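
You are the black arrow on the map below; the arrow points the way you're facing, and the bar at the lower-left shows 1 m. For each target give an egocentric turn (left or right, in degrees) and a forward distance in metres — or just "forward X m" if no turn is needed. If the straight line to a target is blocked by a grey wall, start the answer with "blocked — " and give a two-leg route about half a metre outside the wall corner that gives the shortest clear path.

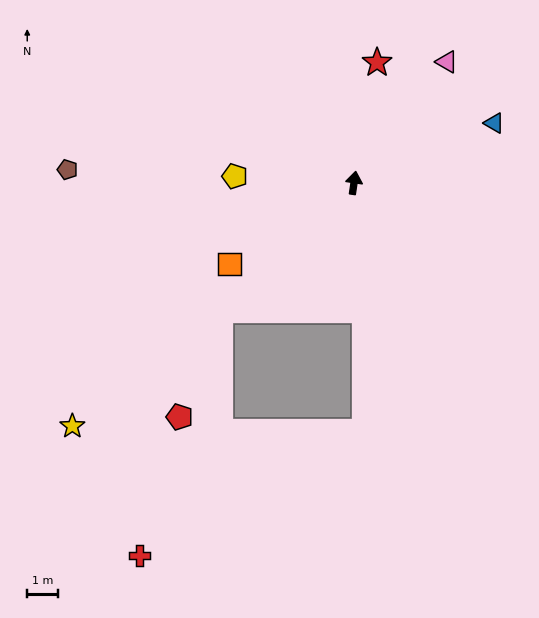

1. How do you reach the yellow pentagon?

turn left 95°, forward 3.9 m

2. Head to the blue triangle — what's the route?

turn right 59°, forward 5.0 m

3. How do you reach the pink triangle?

turn right 29°, forward 5.0 m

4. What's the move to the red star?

turn right 2°, forward 4.0 m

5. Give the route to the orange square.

turn left 132°, forward 4.9 m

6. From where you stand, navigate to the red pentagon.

blocked — turn left 142°, forward 6.0 m, then turn left 25°, forward 3.7 m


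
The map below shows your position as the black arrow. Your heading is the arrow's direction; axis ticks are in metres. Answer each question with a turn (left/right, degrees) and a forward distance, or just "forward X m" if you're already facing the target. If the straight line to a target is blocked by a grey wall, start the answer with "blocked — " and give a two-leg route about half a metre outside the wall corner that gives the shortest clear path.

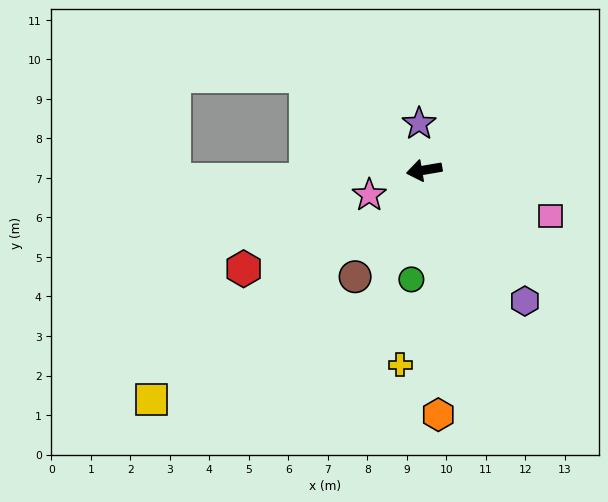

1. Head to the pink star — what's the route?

turn left 15°, forward 1.5 m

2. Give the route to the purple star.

turn right 93°, forward 1.2 m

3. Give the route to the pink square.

turn left 150°, forward 3.4 m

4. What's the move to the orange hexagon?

turn left 84°, forward 6.2 m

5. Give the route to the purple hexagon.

turn left 118°, forward 4.2 m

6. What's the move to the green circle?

turn left 74°, forward 2.8 m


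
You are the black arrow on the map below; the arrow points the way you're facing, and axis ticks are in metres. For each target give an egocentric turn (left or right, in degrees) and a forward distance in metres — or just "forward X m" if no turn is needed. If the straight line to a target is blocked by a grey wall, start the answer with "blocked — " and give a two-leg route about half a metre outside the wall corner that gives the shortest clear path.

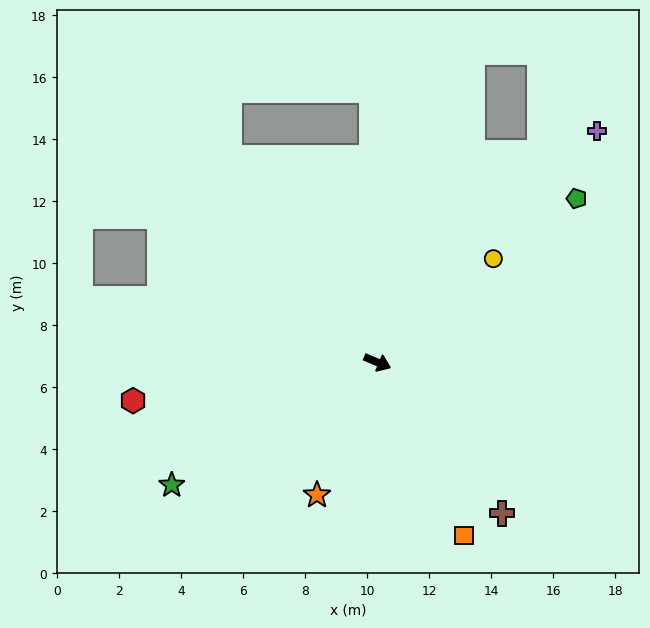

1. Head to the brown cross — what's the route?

turn right 28°, forward 6.3 m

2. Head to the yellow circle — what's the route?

turn left 65°, forward 5.0 m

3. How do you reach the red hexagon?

turn right 148°, forward 8.0 m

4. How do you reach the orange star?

turn right 92°, forward 4.7 m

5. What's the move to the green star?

turn right 126°, forward 7.7 m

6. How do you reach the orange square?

turn right 41°, forward 6.3 m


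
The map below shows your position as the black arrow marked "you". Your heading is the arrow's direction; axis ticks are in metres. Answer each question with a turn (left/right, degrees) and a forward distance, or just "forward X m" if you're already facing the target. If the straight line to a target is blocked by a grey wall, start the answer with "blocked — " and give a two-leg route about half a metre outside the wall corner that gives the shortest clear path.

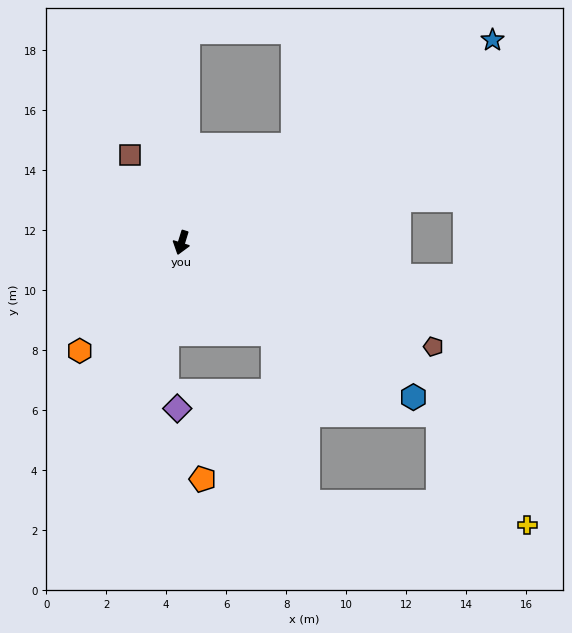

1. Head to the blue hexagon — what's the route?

turn left 74°, forward 9.3 m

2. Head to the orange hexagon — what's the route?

turn right 26°, forward 5.0 m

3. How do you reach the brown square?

turn right 132°, forward 3.4 m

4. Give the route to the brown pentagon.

turn left 85°, forward 9.1 m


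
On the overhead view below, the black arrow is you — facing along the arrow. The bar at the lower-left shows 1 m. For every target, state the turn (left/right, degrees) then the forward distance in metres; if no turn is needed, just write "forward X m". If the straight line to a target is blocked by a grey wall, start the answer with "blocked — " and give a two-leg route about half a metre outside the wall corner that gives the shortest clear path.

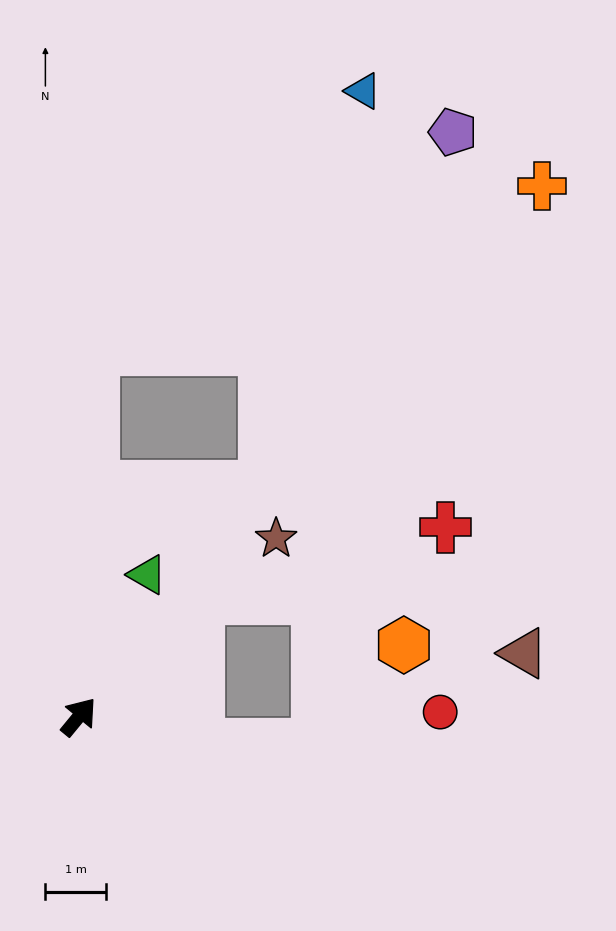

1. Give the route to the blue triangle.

blocked — forward 4.9 m, then turn left 25°, forward 6.7 m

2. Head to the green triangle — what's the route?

turn left 14°, forward 2.6 m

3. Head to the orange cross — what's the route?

forward 11.6 m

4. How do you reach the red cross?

blocked — turn right 6°, forward 2.8 m, then turn right 28°, forward 4.3 m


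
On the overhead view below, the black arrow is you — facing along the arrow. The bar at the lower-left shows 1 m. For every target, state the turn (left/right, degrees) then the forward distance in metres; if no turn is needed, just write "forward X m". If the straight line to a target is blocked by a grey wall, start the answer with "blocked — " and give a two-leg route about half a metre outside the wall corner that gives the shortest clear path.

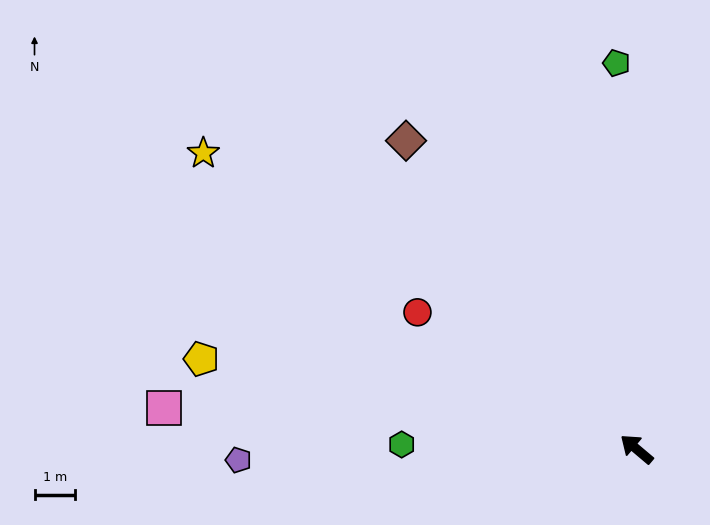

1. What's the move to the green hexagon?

turn left 39°, forward 5.8 m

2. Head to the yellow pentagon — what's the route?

turn left 28°, forward 10.9 m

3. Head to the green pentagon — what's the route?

turn right 47°, forward 9.5 m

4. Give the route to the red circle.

turn left 8°, forward 6.3 m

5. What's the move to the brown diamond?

turn right 13°, forward 9.4 m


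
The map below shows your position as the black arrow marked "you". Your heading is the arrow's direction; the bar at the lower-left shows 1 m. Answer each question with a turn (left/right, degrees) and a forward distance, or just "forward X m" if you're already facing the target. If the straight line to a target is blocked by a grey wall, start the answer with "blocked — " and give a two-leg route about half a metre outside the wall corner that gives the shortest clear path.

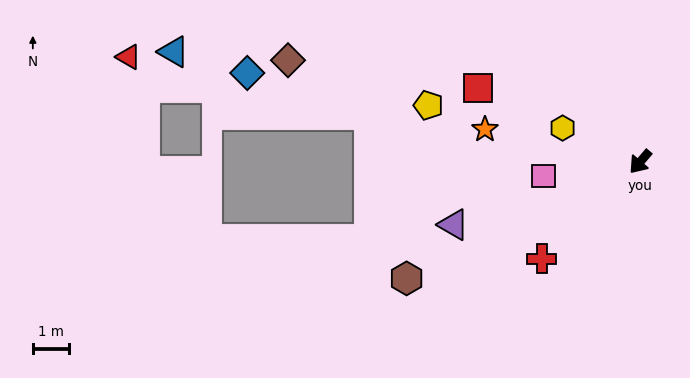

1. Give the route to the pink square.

turn right 41°, forward 2.7 m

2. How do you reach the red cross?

turn right 5°, forward 3.8 m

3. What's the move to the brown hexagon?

turn right 23°, forward 7.1 m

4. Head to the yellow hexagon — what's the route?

turn right 73°, forward 2.3 m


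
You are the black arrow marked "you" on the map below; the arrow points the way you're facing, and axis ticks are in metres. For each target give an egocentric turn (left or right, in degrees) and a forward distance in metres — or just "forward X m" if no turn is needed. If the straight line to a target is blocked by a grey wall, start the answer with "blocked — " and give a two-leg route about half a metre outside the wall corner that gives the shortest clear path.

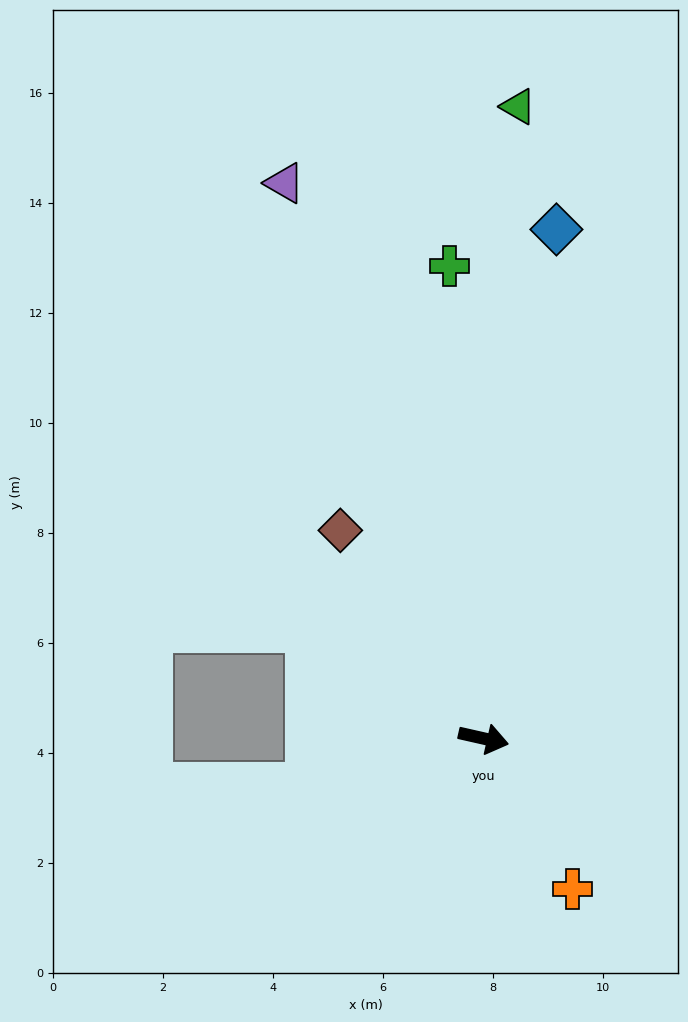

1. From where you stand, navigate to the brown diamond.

turn left 137°, forward 4.6 m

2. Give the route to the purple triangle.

turn left 122°, forward 10.7 m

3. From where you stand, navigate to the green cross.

turn left 107°, forward 8.6 m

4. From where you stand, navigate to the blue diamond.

turn left 95°, forward 9.3 m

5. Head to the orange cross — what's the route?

turn right 47°, forward 3.2 m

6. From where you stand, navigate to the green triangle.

turn left 100°, forward 11.5 m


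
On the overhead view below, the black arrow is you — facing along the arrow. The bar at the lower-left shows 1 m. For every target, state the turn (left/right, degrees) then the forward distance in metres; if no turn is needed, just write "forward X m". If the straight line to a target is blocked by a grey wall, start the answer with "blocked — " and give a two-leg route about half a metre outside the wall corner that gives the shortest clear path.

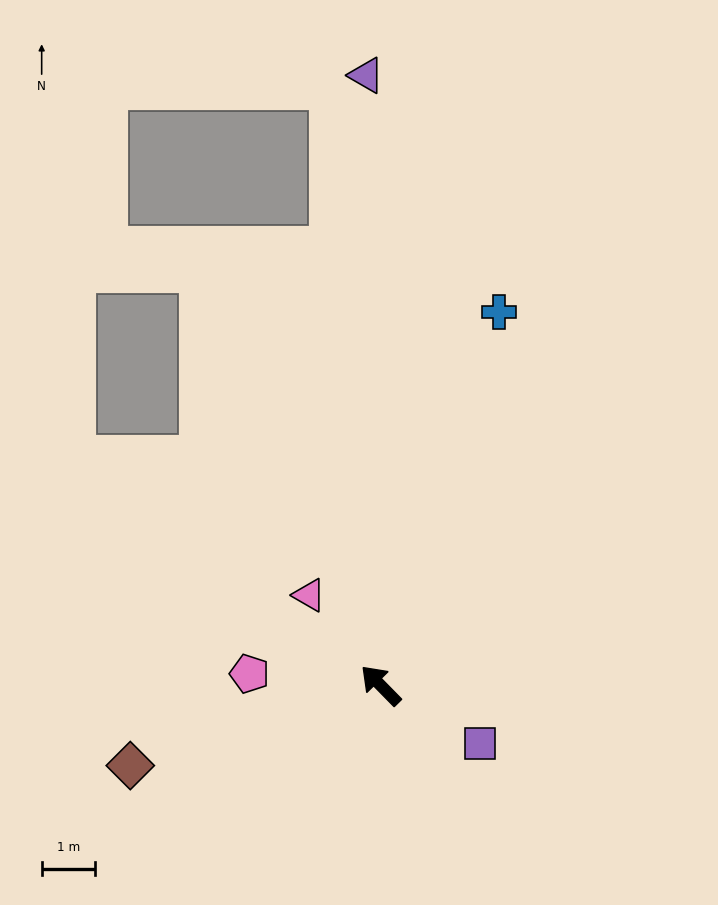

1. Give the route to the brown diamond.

turn left 63°, forward 4.9 m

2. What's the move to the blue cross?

turn right 62°, forward 7.3 m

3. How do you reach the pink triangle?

turn right 6°, forward 2.2 m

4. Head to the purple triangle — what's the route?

turn right 43°, forward 11.4 m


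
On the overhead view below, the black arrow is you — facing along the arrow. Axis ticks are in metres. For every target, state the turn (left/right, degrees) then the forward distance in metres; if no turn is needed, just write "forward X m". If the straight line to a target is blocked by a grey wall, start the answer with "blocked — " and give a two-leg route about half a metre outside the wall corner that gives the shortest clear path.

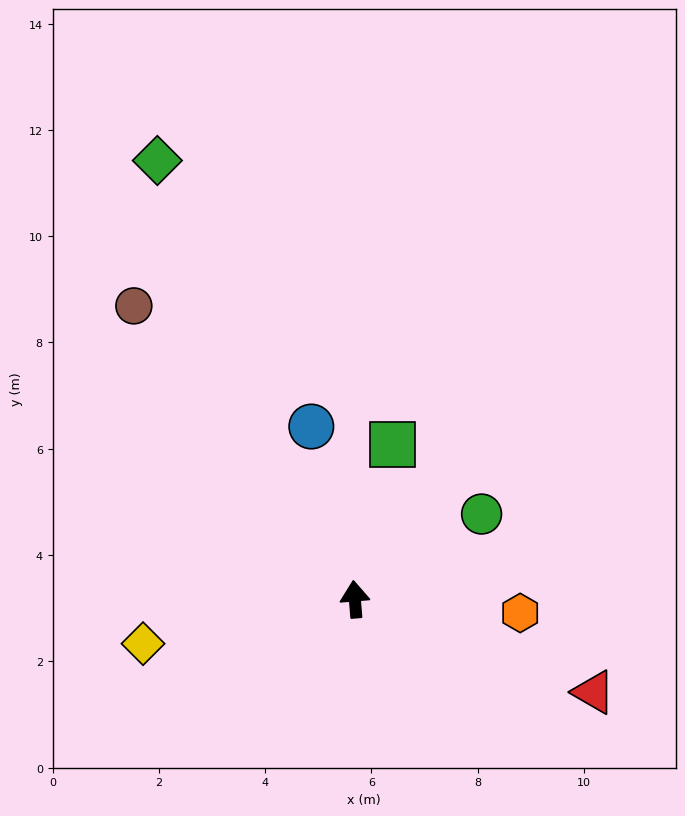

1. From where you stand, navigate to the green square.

turn right 18°, forward 3.0 m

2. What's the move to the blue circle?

turn left 9°, forward 3.4 m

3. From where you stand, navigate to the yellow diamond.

turn left 97°, forward 4.1 m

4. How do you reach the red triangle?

turn right 116°, forward 4.8 m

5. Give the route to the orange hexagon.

turn right 99°, forward 3.1 m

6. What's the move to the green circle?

turn right 61°, forward 2.9 m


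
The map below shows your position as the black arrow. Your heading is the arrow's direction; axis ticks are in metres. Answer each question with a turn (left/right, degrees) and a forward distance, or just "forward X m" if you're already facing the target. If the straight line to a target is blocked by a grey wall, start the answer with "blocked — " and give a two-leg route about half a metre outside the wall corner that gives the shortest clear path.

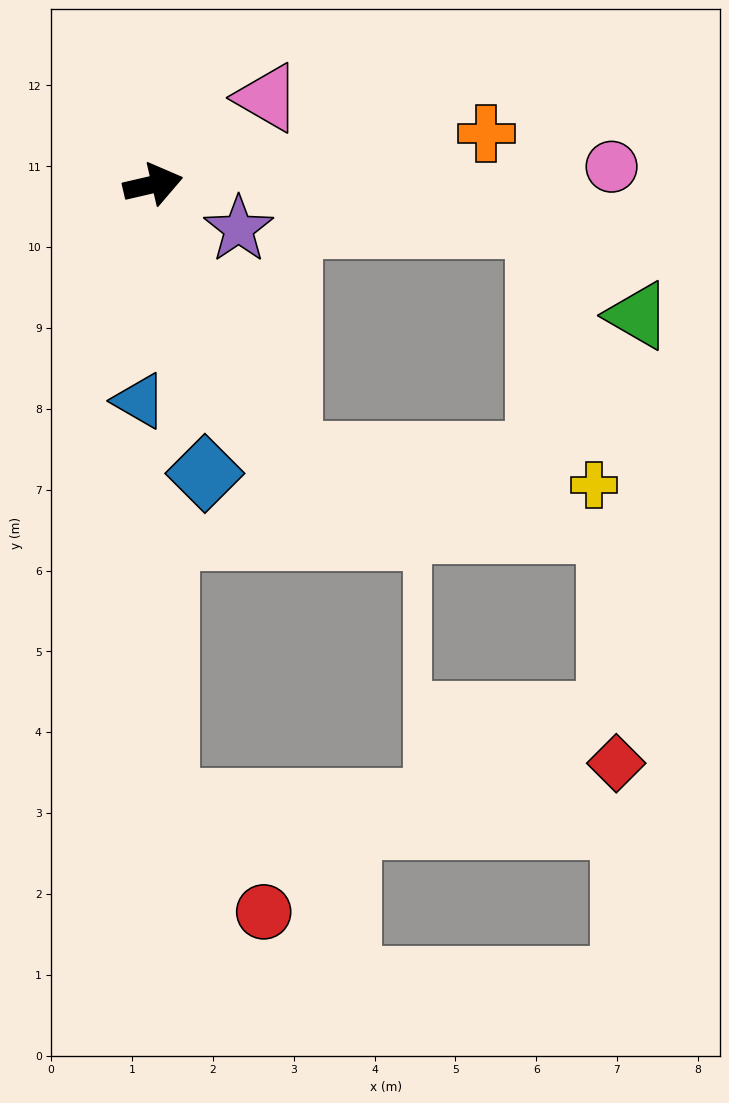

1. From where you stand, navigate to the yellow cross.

blocked — turn right 77°, forward 3.8 m, then turn left 59°, forward 3.8 m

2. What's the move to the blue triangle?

turn right 107°, forward 2.7 m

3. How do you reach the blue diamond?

turn right 93°, forward 3.6 m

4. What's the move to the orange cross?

turn right 4°, forward 4.2 m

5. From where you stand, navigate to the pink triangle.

turn left 24°, forward 1.8 m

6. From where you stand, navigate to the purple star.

turn right 41°, forward 1.2 m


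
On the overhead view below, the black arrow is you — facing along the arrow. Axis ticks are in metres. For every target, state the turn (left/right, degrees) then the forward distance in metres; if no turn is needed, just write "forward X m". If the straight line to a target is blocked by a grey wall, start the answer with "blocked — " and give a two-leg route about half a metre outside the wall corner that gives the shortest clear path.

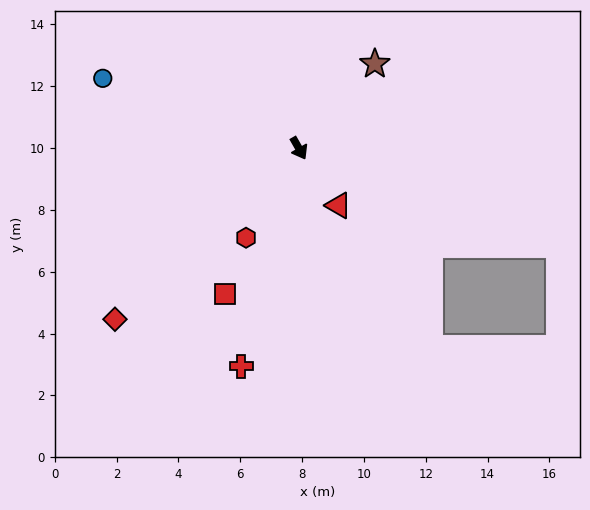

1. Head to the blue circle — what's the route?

turn right 139°, forward 6.7 m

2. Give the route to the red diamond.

turn right 77°, forward 8.1 m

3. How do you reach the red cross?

turn right 44°, forward 7.3 m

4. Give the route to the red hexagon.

turn right 60°, forward 3.4 m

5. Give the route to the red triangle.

turn left 5°, forward 2.2 m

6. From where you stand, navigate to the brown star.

turn left 108°, forward 3.7 m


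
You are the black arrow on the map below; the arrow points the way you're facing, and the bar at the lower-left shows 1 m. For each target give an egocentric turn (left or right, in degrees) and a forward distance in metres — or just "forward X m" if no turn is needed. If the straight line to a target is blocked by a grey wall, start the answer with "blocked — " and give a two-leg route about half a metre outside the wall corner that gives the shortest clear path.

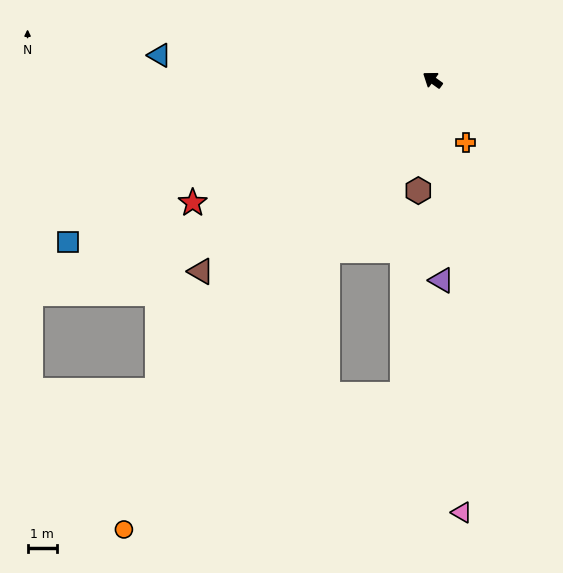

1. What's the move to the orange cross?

turn left 154°, forward 2.4 m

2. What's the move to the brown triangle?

turn left 75°, forward 10.2 m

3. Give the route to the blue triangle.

turn left 30°, forward 9.3 m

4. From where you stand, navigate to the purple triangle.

turn left 128°, forward 6.8 m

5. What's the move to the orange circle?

turn left 91°, forward 18.6 m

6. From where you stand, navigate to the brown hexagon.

turn left 118°, forward 3.8 m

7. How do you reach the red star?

turn left 63°, forward 9.2 m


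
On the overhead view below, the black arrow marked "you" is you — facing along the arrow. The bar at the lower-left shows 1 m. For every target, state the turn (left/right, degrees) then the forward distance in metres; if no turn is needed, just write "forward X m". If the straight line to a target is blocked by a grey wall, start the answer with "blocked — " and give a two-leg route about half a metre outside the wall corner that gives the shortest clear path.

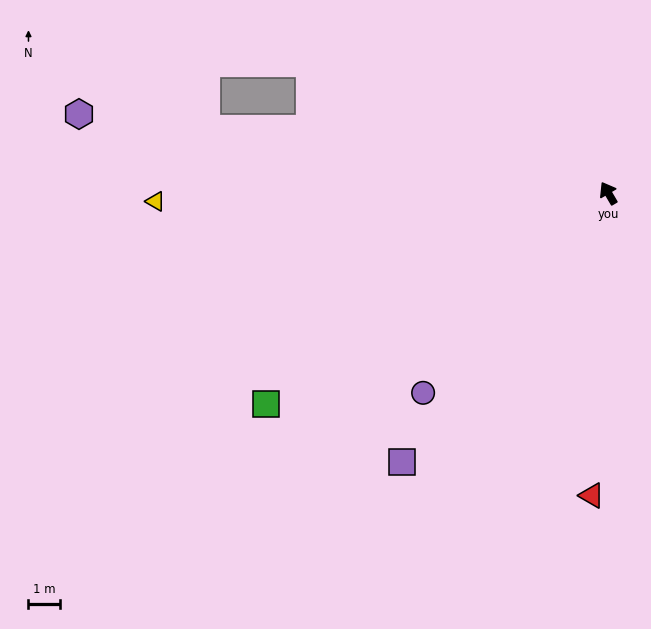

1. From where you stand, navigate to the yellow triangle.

turn left 61°, forward 14.2 m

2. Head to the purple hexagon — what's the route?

turn left 51°, forward 16.8 m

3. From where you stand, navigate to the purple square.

turn left 112°, forward 10.6 m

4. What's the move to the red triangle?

turn left 146°, forward 9.5 m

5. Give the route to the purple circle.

turn left 107°, forward 8.5 m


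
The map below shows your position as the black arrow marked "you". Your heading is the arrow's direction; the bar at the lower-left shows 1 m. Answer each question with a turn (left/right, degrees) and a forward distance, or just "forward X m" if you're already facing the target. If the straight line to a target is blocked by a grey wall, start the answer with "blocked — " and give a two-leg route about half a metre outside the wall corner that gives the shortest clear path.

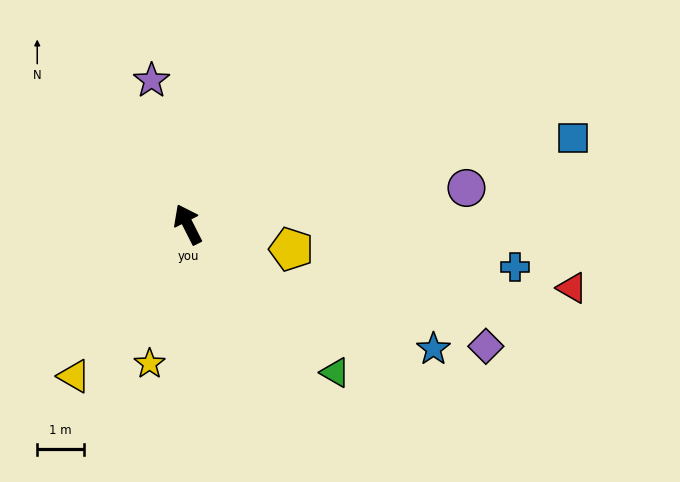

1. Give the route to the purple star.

turn right 13°, forward 3.2 m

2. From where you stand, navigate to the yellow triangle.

turn left 116°, forward 4.1 m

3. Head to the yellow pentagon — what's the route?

turn right 130°, forward 2.3 m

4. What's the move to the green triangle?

turn right 162°, forward 4.5 m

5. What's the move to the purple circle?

turn right 109°, forward 6.0 m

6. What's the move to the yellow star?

turn left 138°, forward 3.1 m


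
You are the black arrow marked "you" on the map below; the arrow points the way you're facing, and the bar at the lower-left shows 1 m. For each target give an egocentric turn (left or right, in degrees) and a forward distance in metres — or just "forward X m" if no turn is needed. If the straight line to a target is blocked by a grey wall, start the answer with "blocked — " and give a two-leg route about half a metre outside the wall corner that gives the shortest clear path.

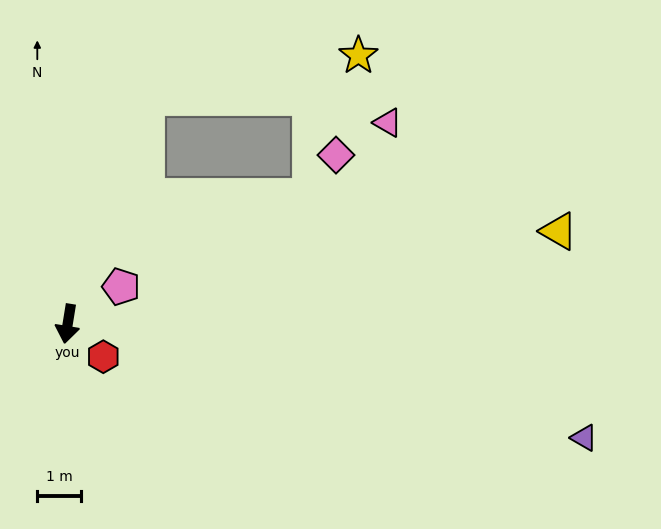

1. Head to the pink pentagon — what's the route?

turn left 134°, forward 1.5 m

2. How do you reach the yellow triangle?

turn left 110°, forward 11.5 m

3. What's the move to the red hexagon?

turn left 56°, forward 1.1 m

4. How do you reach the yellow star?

blocked — turn left 170°, forward 5.5 m, then turn right 60°, forward 4.9 m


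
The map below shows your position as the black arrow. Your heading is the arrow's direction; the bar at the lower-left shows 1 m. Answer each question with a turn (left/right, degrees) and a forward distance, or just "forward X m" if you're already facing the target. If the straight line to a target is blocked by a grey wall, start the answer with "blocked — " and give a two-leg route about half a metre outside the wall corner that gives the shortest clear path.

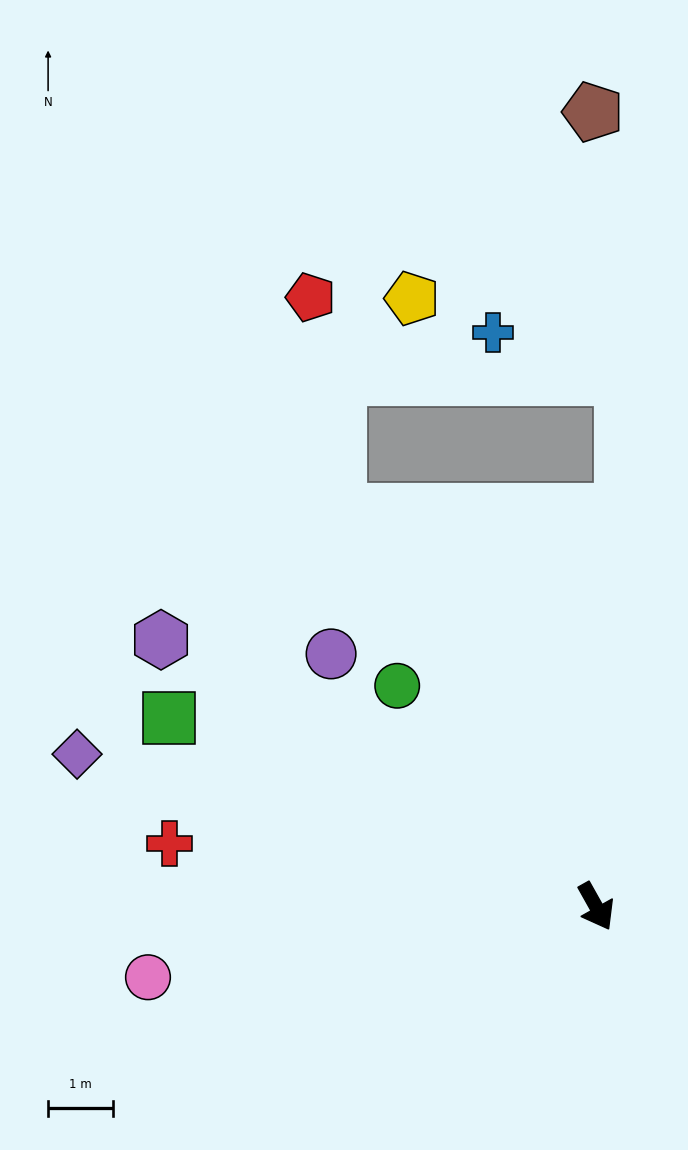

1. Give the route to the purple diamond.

turn right 136°, forward 8.4 m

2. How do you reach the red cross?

turn right 128°, forward 6.7 m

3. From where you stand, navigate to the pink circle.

turn right 110°, forward 7.0 m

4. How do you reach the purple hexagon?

turn right 151°, forward 7.9 m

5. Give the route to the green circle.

turn right 167°, forward 4.6 m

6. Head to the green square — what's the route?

turn right 143°, forward 7.2 m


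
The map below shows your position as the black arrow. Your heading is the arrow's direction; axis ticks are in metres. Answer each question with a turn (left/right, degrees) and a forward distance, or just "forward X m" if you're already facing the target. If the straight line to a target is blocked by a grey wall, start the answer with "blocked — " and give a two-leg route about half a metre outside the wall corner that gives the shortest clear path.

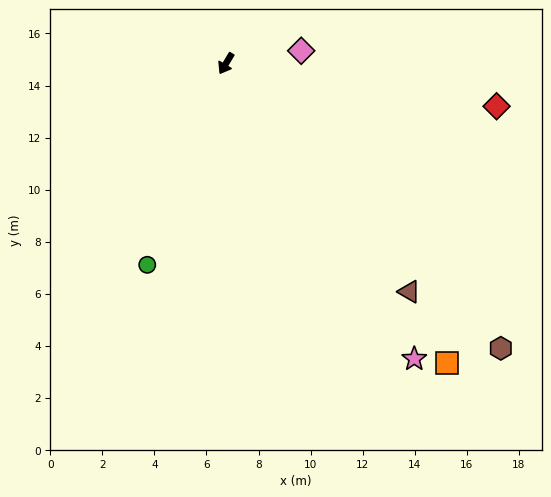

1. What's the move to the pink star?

turn left 63°, forward 13.5 m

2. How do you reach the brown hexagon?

turn left 75°, forward 15.2 m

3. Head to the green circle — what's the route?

turn left 9°, forward 8.3 m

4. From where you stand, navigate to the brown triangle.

turn left 70°, forward 11.2 m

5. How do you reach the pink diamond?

turn left 130°, forward 2.9 m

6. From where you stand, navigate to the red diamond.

turn left 112°, forward 10.5 m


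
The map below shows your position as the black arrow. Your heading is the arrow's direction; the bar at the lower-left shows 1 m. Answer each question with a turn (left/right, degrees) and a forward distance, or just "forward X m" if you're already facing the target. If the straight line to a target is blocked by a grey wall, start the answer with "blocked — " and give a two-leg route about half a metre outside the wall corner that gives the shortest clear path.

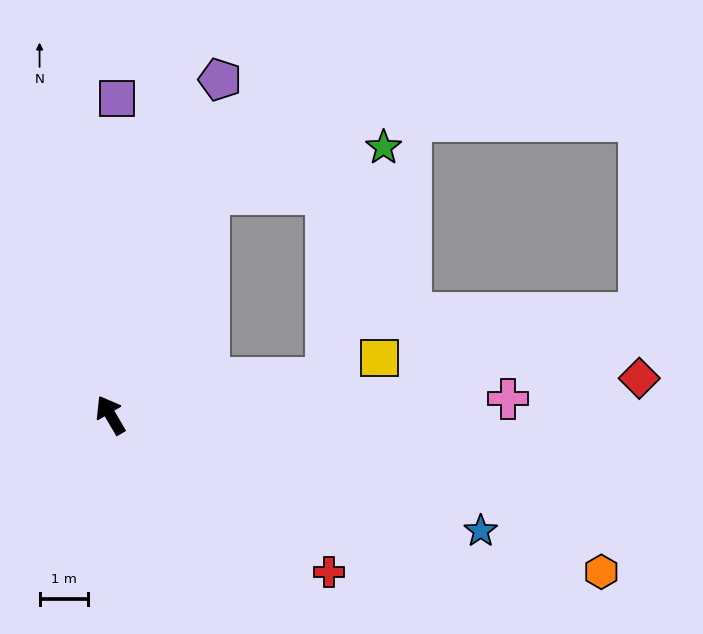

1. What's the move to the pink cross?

turn right 118°, forward 8.2 m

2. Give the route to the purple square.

turn right 32°, forward 6.6 m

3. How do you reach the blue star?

turn right 138°, forward 8.0 m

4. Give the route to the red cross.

turn right 156°, forward 5.6 m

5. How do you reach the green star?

blocked — turn right 54°, forward 5.0 m, then turn right 51°, forward 3.7 m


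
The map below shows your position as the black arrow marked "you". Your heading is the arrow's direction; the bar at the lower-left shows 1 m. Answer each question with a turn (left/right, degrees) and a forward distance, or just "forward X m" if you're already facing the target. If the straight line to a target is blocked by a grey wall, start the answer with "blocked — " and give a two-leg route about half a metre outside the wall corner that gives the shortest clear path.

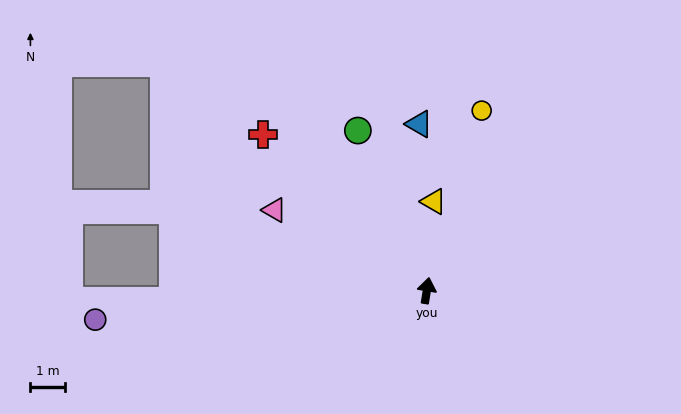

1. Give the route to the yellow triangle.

turn left 5°, forward 2.6 m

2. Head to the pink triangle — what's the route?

turn left 71°, forward 5.0 m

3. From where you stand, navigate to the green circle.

turn left 33°, forward 5.1 m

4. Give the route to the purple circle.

turn left 104°, forward 9.7 m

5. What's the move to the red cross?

turn left 56°, forward 6.6 m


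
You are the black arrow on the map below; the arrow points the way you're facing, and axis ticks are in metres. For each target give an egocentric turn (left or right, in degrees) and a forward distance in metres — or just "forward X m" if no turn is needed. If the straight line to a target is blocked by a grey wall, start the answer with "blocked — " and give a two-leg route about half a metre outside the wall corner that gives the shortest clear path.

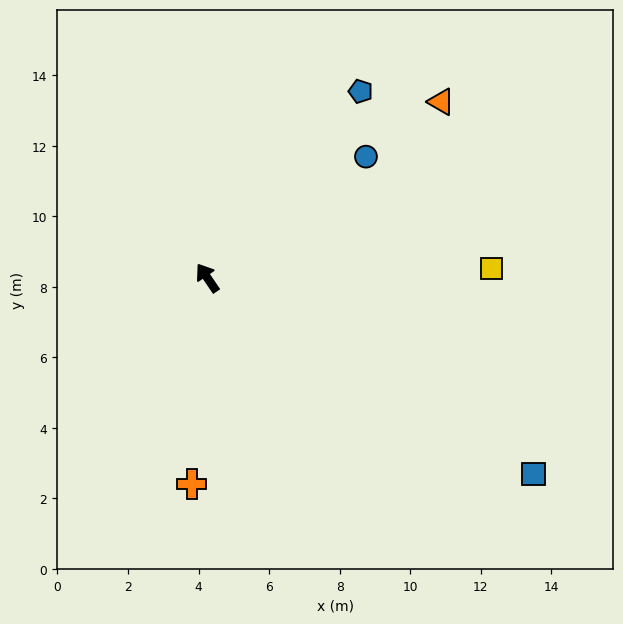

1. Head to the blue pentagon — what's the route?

turn right 74°, forward 6.8 m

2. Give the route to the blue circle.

turn right 87°, forward 5.7 m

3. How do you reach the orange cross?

turn left 141°, forward 5.9 m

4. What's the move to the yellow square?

turn right 122°, forward 8.1 m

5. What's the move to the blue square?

turn right 155°, forward 10.8 m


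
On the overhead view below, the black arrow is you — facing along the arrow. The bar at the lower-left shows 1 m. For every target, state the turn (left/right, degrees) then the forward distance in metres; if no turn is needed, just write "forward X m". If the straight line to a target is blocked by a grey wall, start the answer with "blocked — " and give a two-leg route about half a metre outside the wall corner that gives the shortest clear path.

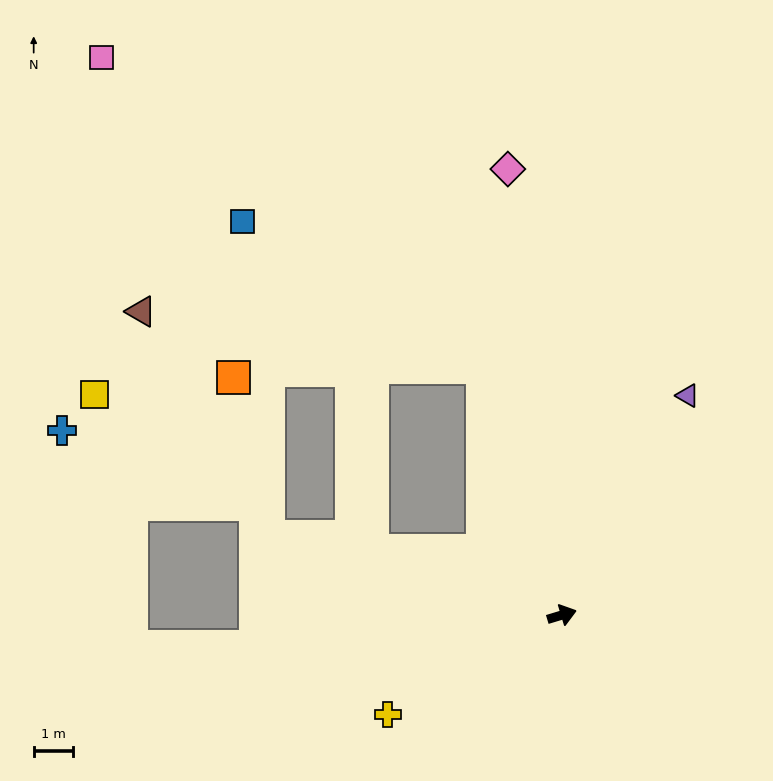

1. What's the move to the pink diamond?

turn left 80°, forward 11.5 m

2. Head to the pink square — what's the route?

blocked — turn left 91°, forward 6.7 m, then turn left 33°, forward 12.6 m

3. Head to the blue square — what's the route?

blocked — turn left 91°, forward 6.7 m, then turn left 41°, forward 7.2 m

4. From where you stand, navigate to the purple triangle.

turn left 43°, forward 6.5 m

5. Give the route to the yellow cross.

turn right 167°, forward 5.1 m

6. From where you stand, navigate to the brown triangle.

blocked — turn left 91°, forward 6.7 m, then turn left 63°, forward 8.9 m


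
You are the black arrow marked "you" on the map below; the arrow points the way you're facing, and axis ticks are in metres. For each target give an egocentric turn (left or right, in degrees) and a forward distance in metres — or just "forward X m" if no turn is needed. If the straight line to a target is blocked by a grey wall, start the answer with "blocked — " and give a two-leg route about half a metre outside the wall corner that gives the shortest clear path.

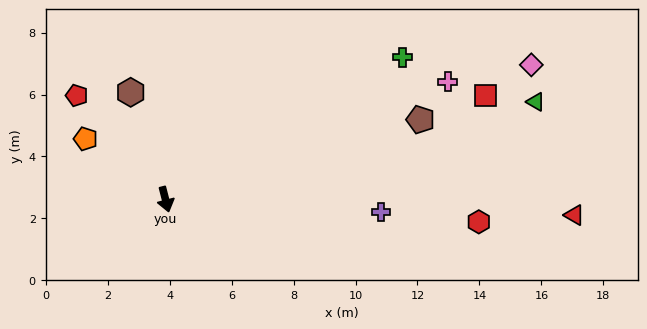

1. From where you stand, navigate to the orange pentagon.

turn right 142°, forward 3.2 m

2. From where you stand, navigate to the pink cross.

turn left 98°, forward 9.9 m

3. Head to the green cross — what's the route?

turn left 107°, forward 8.9 m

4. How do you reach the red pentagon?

turn right 154°, forward 4.4 m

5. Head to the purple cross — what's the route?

turn left 72°, forward 7.0 m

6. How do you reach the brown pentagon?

turn left 93°, forward 8.6 m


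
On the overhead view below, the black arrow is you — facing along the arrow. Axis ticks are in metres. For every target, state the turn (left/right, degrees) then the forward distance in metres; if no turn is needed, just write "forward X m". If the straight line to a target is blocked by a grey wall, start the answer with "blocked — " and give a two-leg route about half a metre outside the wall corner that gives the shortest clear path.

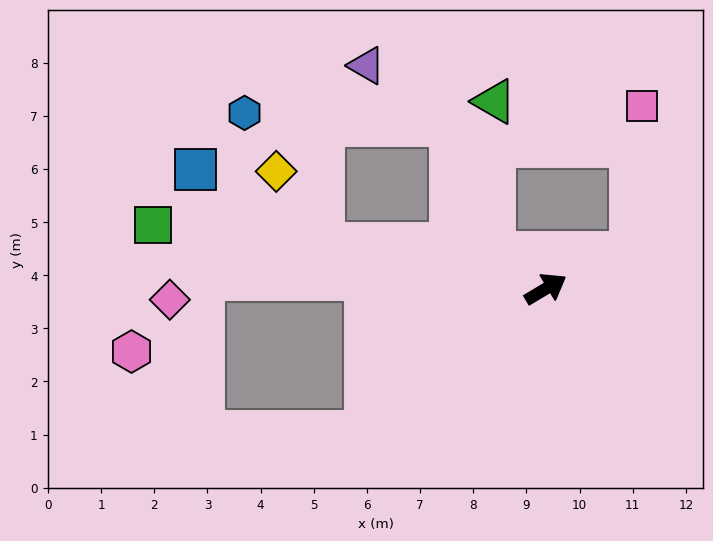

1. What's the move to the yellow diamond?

blocked — turn left 138°, forward 4.3 m, then turn right 47°, forward 1.6 m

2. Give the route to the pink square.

blocked — turn right 9°, forward 1.8 m, then turn left 64°, forward 2.8 m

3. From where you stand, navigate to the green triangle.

blocked — turn left 116°, forward 1.2 m, then turn right 57°, forward 2.9 m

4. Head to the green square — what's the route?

turn left 140°, forward 7.5 m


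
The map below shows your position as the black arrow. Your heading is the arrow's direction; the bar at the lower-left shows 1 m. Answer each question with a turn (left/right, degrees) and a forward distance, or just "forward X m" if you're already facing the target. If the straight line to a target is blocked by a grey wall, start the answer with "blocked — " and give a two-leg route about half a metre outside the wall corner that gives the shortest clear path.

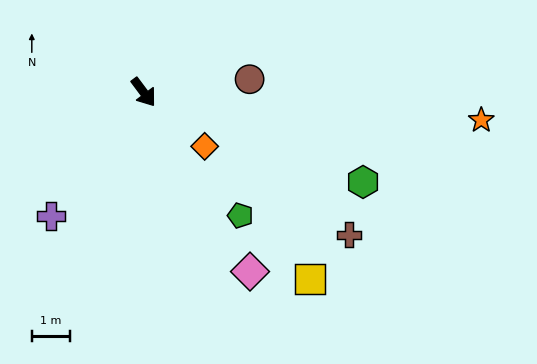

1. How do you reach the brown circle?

turn left 60°, forward 2.8 m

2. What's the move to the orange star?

turn left 48°, forward 8.9 m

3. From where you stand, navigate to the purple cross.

turn right 74°, forward 4.1 m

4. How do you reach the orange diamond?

turn left 12°, forward 2.1 m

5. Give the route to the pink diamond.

turn right 6°, forward 5.5 m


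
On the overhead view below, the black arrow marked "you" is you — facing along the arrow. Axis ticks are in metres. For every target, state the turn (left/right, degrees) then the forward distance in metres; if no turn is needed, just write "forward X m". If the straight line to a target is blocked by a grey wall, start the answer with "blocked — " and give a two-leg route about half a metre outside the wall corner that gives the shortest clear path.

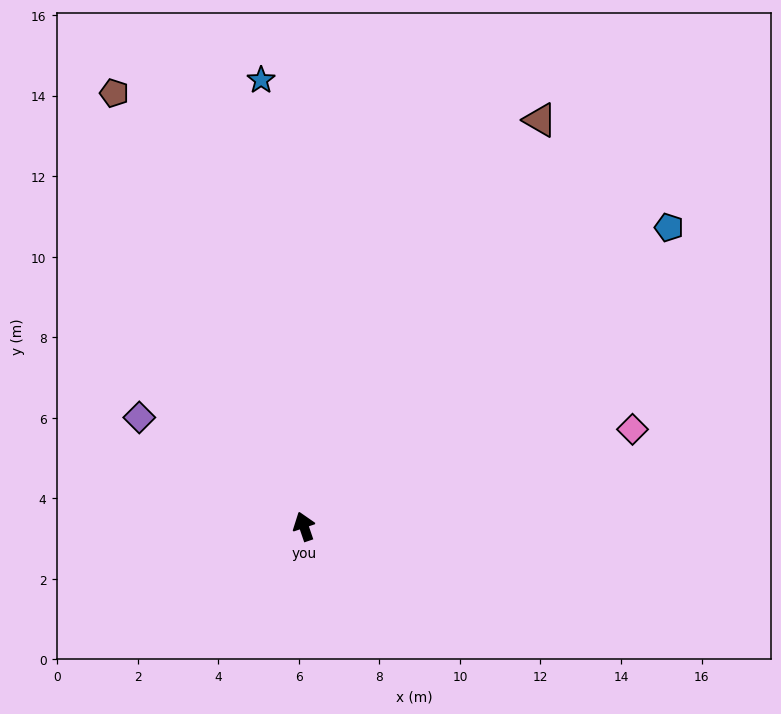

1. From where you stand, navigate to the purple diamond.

turn left 38°, forward 4.9 m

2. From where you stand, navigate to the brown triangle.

turn right 49°, forward 11.7 m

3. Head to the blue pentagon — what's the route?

turn right 70°, forward 11.7 m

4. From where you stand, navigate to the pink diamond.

turn right 92°, forward 8.5 m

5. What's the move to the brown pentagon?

turn left 5°, forward 11.7 m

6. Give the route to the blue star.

turn right 13°, forward 11.1 m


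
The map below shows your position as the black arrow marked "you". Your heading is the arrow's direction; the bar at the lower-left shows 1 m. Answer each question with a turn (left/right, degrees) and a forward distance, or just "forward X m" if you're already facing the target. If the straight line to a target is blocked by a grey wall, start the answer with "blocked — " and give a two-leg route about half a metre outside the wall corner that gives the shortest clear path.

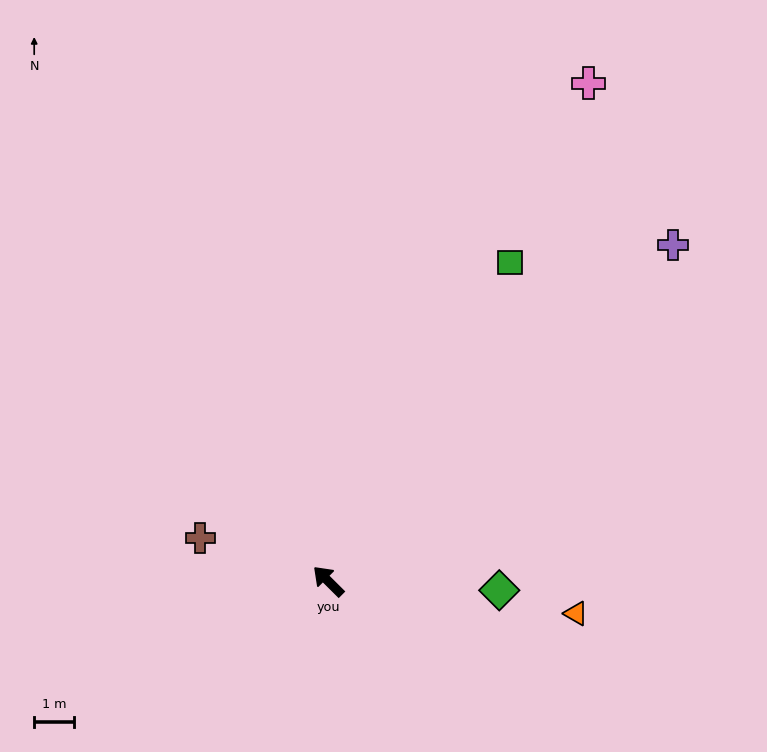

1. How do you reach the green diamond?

turn right 138°, forward 4.3 m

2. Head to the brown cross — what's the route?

turn left 26°, forward 3.4 m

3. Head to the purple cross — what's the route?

turn right 91°, forward 12.1 m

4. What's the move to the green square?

turn right 75°, forward 9.2 m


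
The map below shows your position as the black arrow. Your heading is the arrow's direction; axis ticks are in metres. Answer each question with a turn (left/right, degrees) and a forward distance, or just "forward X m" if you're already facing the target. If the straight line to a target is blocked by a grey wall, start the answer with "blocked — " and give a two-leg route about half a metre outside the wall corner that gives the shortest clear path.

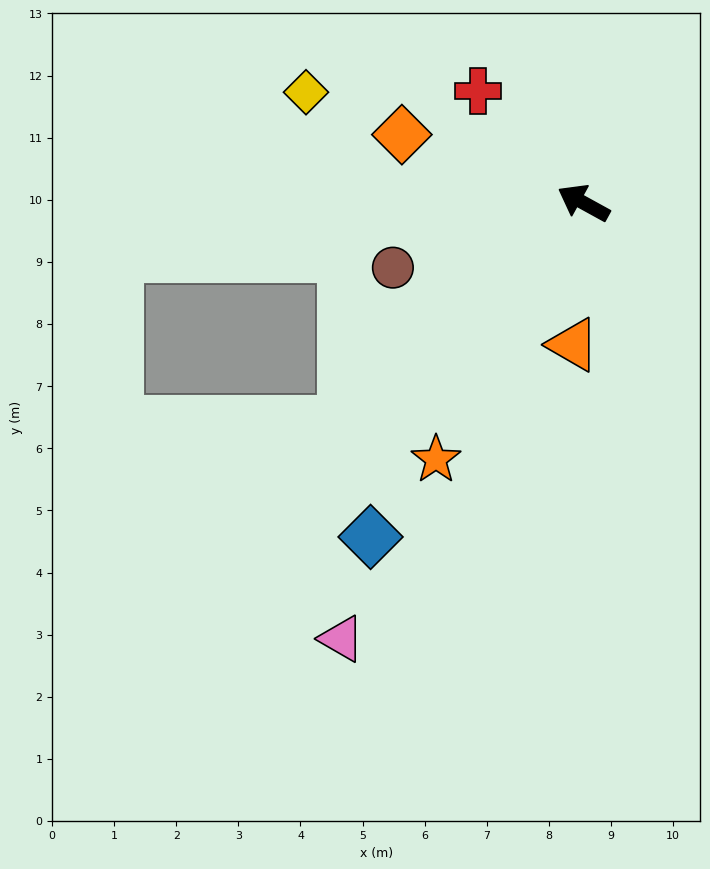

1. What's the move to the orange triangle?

turn left 115°, forward 2.3 m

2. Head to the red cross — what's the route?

turn right 18°, forward 2.5 m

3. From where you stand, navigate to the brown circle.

turn left 48°, forward 3.2 m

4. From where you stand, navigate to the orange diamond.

turn left 8°, forward 3.1 m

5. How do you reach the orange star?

turn left 89°, forward 4.8 m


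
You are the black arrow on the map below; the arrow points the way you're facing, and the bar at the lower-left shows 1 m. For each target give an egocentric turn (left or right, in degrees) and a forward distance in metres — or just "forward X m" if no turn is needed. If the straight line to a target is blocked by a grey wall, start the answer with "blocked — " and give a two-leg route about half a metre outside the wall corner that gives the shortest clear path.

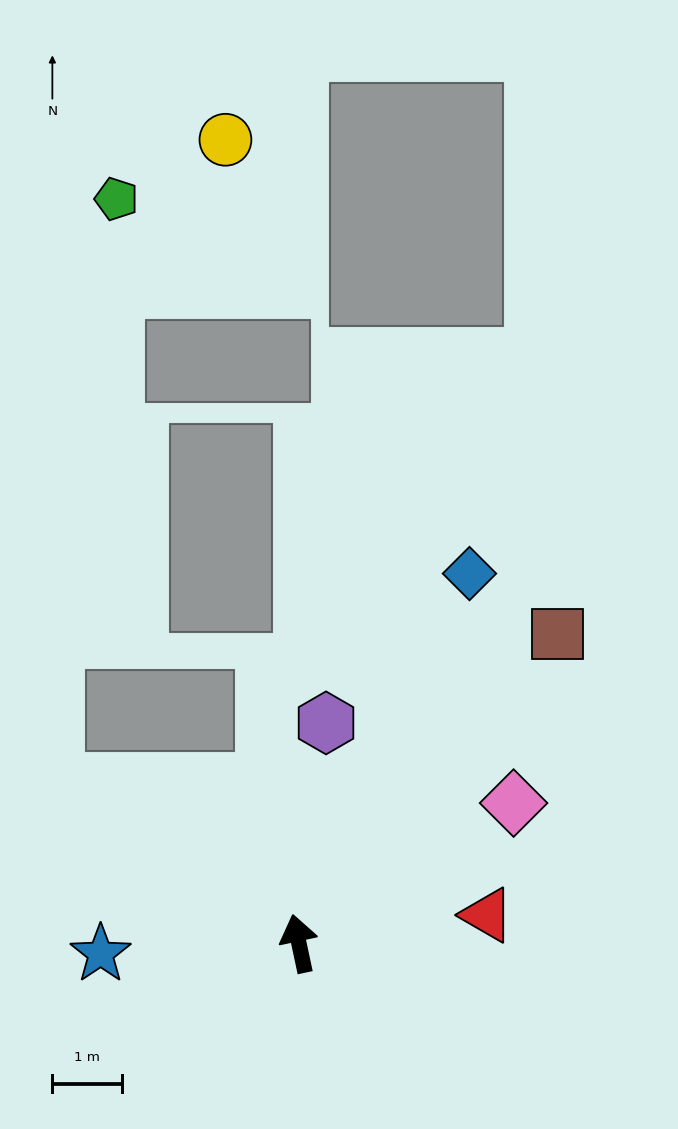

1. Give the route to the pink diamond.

turn right 69°, forward 3.7 m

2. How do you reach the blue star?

turn left 81°, forward 2.9 m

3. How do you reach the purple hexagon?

turn right 19°, forward 3.2 m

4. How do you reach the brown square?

turn right 52°, forward 5.8 m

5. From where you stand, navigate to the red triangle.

turn right 93°, forward 2.7 m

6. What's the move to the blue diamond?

turn right 37°, forward 5.9 m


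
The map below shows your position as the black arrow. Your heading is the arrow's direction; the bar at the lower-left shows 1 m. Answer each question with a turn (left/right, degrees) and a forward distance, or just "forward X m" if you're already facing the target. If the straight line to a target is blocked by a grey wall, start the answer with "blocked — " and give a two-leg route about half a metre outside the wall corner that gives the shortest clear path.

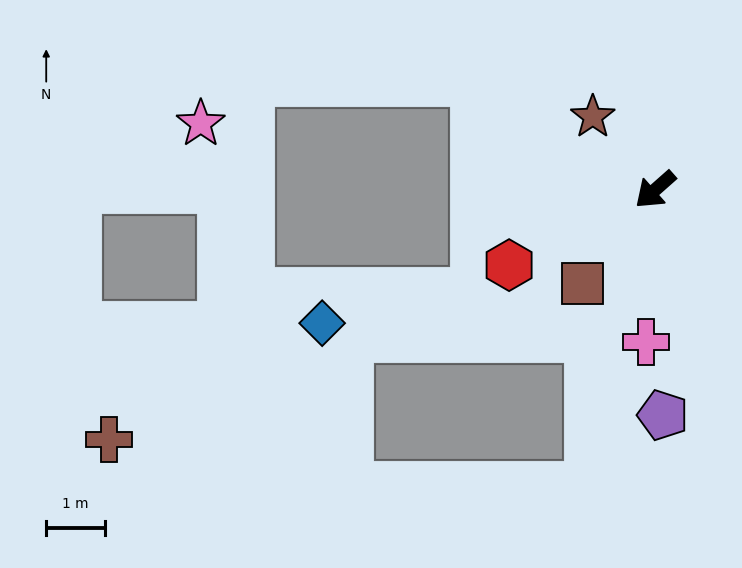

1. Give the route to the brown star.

turn right 91°, forward 1.6 m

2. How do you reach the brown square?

turn left 11°, forward 2.0 m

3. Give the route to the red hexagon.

turn right 14°, forward 2.8 m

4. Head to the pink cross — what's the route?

turn left 45°, forward 2.6 m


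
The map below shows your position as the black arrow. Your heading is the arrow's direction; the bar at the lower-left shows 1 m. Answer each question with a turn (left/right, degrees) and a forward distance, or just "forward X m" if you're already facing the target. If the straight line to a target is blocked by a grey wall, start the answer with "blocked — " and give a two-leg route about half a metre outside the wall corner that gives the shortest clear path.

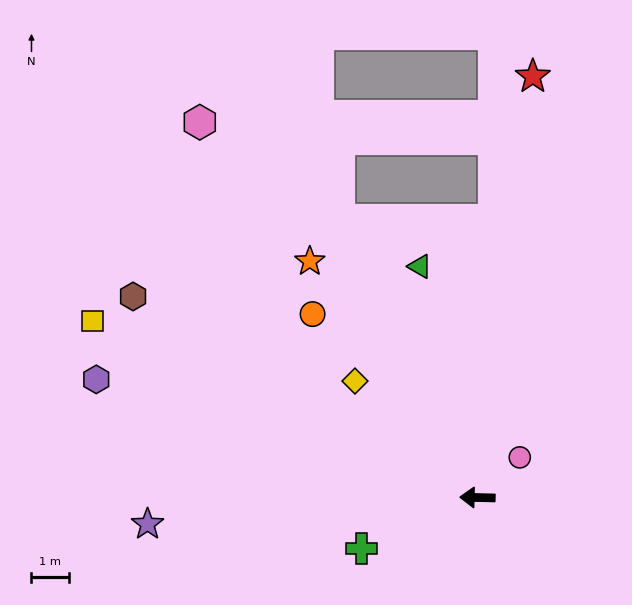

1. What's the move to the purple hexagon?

turn right 16°, forward 10.7 m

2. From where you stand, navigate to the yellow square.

turn right 23°, forward 11.4 m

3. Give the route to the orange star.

turn right 53°, forward 7.8 m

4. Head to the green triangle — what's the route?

turn right 75°, forward 6.4 m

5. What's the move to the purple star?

turn left 6°, forward 8.9 m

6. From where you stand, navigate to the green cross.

turn left 25°, forward 3.4 m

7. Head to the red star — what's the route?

turn right 96°, forward 11.4 m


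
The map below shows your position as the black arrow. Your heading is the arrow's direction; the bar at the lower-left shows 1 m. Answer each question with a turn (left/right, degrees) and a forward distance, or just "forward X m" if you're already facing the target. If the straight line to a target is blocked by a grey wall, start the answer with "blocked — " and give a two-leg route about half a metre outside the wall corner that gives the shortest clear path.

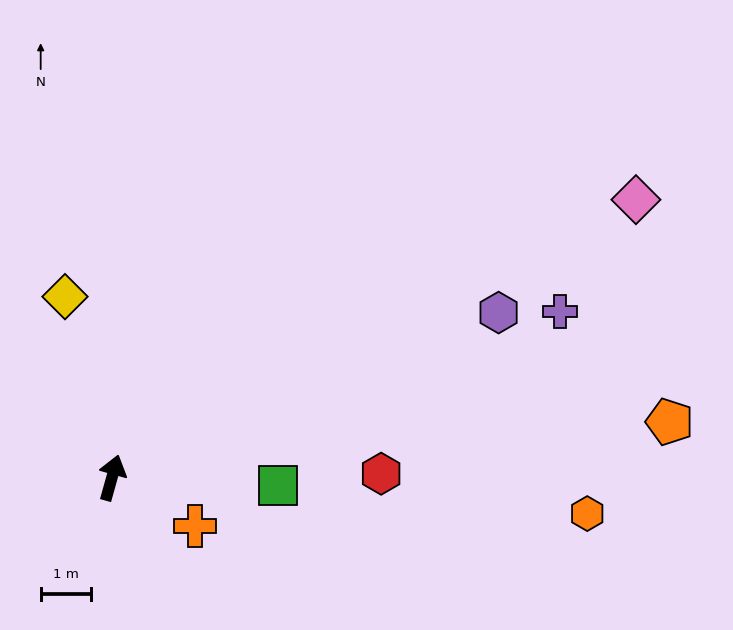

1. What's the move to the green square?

turn right 77°, forward 3.3 m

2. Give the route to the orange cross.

turn right 105°, forward 1.9 m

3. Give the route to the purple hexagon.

turn right 51°, forward 8.4 m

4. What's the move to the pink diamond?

turn right 46°, forward 11.9 m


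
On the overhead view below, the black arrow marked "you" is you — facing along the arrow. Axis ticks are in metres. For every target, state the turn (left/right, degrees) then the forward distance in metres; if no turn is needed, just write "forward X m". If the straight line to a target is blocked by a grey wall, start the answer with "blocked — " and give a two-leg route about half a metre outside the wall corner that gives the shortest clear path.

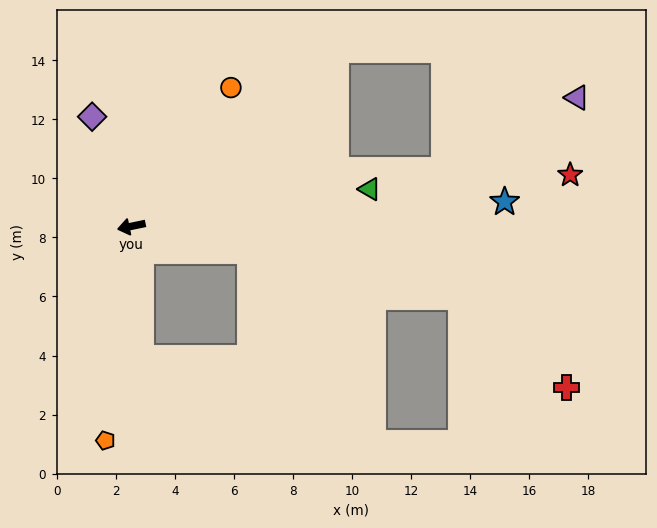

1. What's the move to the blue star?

turn left 172°, forward 12.7 m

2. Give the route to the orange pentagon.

turn left 71°, forward 7.3 m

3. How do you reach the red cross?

blocked — turn left 156°, forward 11.4 m, then turn right 28°, forward 4.7 m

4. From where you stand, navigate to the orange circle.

turn right 137°, forward 5.8 m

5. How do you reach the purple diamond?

turn right 82°, forward 3.9 m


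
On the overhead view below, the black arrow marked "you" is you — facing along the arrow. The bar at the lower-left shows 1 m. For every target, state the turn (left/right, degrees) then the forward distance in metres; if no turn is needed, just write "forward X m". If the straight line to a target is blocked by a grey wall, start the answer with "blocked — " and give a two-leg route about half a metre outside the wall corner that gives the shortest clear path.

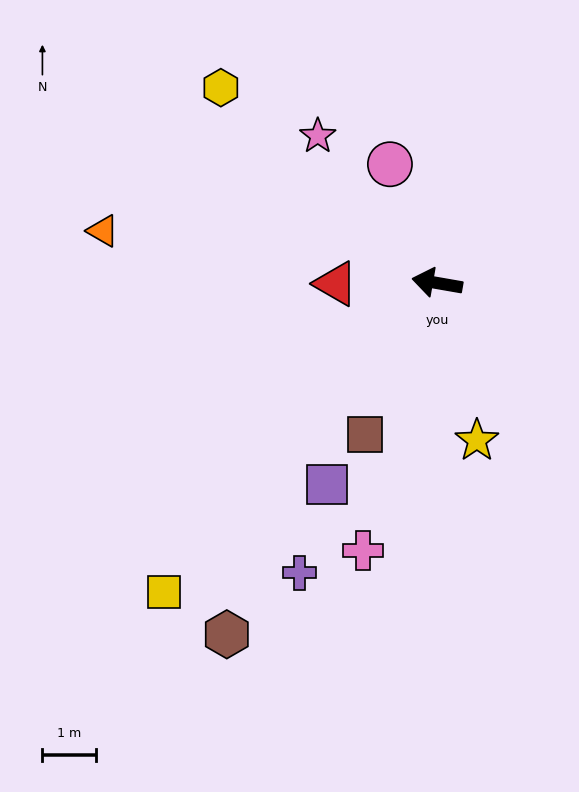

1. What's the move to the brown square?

turn left 74°, forward 3.1 m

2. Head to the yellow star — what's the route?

turn left 114°, forward 3.0 m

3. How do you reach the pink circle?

turn right 58°, forward 2.4 m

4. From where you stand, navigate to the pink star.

turn right 41°, forward 3.5 m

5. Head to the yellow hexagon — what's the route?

turn right 32°, forward 5.4 m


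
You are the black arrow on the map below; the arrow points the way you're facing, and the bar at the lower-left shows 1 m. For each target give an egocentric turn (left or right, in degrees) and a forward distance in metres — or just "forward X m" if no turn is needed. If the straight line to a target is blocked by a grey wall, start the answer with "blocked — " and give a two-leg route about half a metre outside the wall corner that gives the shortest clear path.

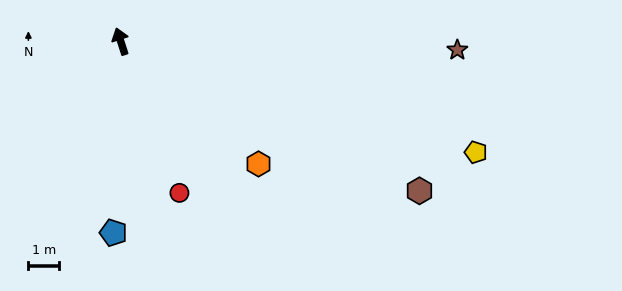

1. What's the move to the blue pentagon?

turn left 160°, forward 6.3 m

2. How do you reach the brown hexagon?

turn right 135°, forward 11.0 m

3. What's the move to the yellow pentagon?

turn right 125°, forward 12.2 m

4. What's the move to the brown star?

turn right 109°, forward 11.0 m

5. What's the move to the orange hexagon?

turn right 150°, forward 6.0 m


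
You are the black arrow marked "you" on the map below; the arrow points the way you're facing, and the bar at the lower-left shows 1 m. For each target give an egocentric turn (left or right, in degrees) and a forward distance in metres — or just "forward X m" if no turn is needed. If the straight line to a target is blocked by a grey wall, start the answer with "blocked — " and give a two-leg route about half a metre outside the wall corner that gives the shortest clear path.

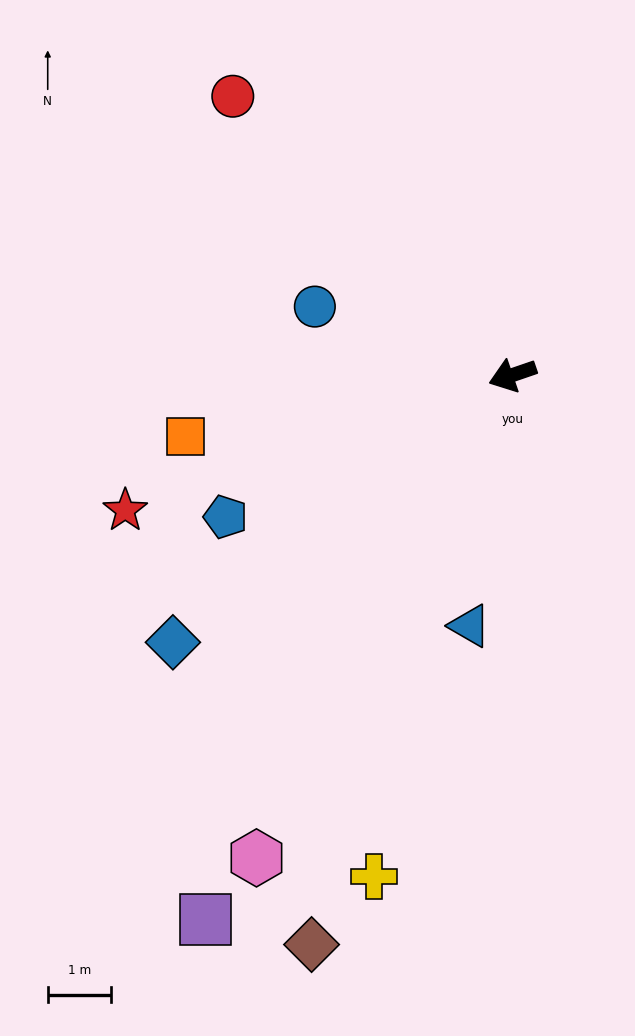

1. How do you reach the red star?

forward 6.5 m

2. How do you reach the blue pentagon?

turn left 7°, forward 5.0 m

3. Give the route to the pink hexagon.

turn left 43°, forward 8.6 m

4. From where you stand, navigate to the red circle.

turn right 64°, forward 6.2 m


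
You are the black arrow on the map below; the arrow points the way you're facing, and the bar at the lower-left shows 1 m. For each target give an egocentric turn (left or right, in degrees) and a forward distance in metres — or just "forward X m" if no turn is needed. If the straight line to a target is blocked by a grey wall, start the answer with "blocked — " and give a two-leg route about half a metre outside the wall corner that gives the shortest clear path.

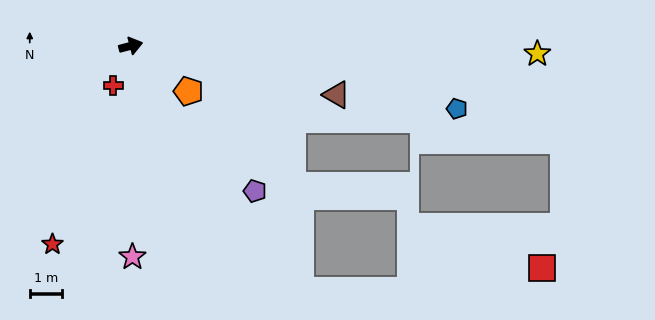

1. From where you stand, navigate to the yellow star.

turn right 16°, forward 12.4 m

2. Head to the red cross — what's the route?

turn right 129°, forward 1.3 m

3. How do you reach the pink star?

turn right 104°, forward 6.4 m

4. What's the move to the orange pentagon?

turn right 53°, forward 2.2 m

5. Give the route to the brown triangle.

turn right 28°, forward 6.5 m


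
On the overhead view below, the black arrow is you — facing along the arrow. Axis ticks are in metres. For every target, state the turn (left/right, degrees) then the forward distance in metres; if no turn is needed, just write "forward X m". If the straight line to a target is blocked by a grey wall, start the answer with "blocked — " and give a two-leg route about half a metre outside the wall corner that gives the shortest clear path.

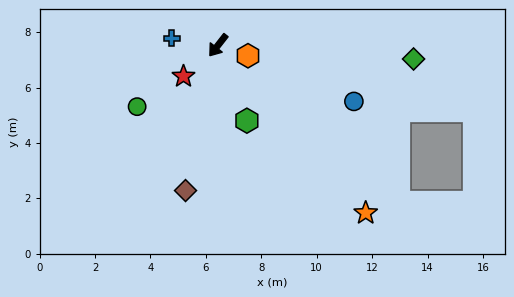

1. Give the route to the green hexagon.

turn left 59°, forward 2.9 m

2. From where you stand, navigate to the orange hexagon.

turn left 109°, forward 1.1 m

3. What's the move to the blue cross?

turn right 61°, forward 1.7 m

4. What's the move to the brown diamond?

turn left 25°, forward 5.4 m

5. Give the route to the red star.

turn right 10°, forward 1.7 m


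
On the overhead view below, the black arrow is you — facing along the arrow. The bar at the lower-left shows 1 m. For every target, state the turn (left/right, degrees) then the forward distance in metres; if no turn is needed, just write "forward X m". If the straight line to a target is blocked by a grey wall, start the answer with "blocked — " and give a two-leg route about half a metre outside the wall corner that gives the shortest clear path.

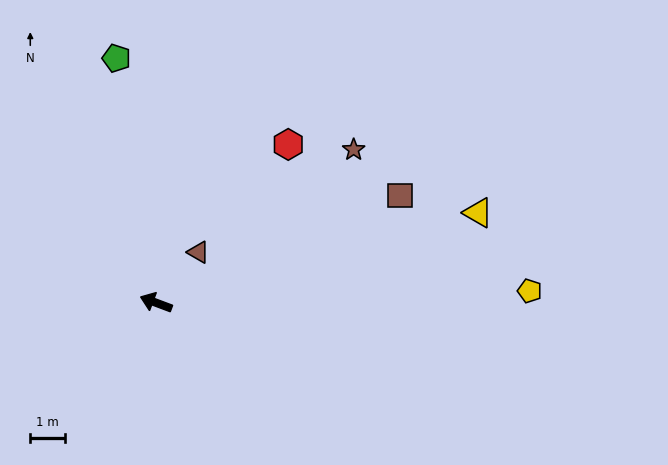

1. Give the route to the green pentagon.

turn right 60°, forward 7.1 m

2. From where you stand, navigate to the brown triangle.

turn right 109°, forward 1.9 m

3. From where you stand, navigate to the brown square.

turn right 136°, forward 7.7 m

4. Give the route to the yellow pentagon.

turn right 158°, forward 10.8 m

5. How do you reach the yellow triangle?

turn right 144°, forward 9.6 m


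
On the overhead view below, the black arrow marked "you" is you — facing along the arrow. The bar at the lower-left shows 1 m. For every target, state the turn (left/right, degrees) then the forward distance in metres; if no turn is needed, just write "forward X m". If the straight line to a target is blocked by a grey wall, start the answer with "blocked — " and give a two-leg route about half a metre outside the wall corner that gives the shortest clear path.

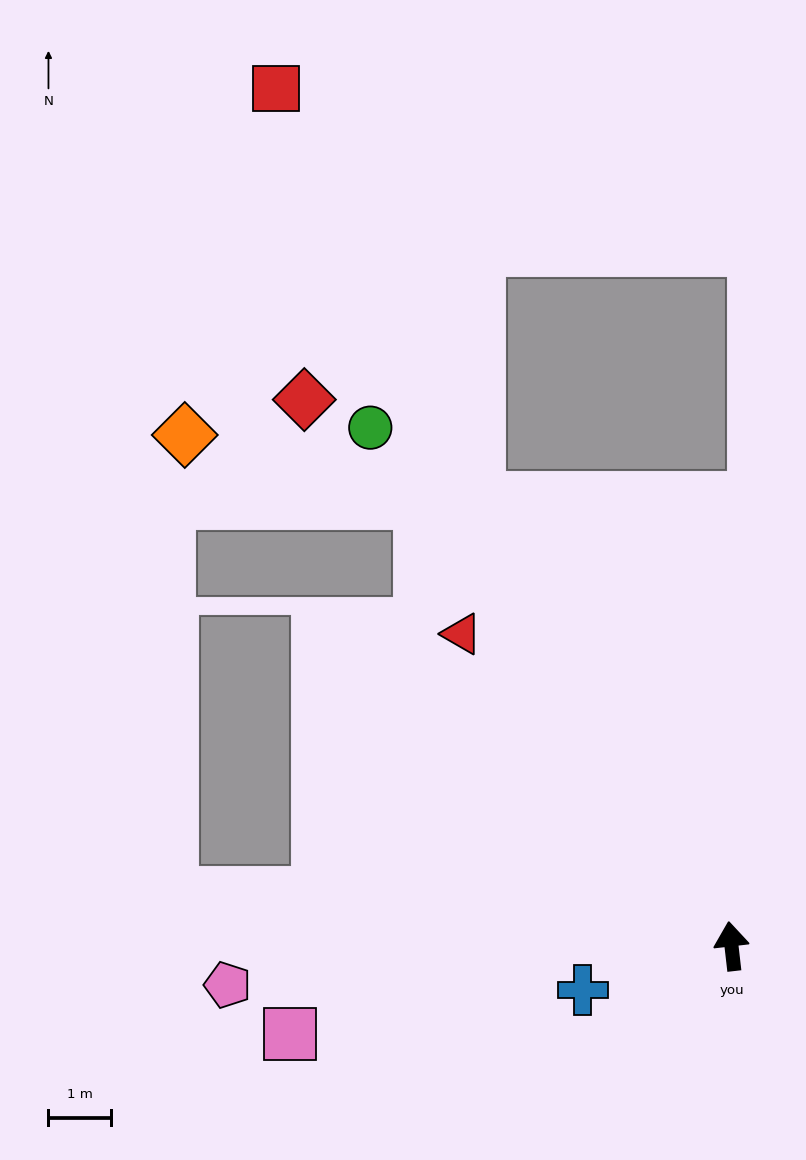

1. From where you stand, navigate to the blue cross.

turn left 100°, forward 2.5 m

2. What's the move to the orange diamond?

blocked — turn left 29°, forward 8.6 m, then turn left 38°, forward 3.9 m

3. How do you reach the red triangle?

turn left 34°, forward 6.6 m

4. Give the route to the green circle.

turn left 28°, forward 10.1 m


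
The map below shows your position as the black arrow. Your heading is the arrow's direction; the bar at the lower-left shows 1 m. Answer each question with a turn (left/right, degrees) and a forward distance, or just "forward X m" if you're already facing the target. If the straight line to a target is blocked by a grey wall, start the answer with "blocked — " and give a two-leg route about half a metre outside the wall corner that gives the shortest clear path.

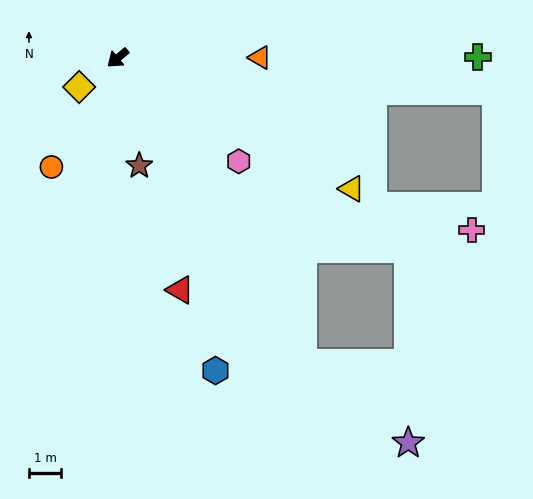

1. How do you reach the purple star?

blocked — turn left 81°, forward 11.0 m, then turn left 22°, forward 4.1 m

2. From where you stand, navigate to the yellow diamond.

turn right 3°, forward 1.5 m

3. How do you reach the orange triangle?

turn left 140°, forward 4.4 m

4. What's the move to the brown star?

turn left 61°, forward 3.4 m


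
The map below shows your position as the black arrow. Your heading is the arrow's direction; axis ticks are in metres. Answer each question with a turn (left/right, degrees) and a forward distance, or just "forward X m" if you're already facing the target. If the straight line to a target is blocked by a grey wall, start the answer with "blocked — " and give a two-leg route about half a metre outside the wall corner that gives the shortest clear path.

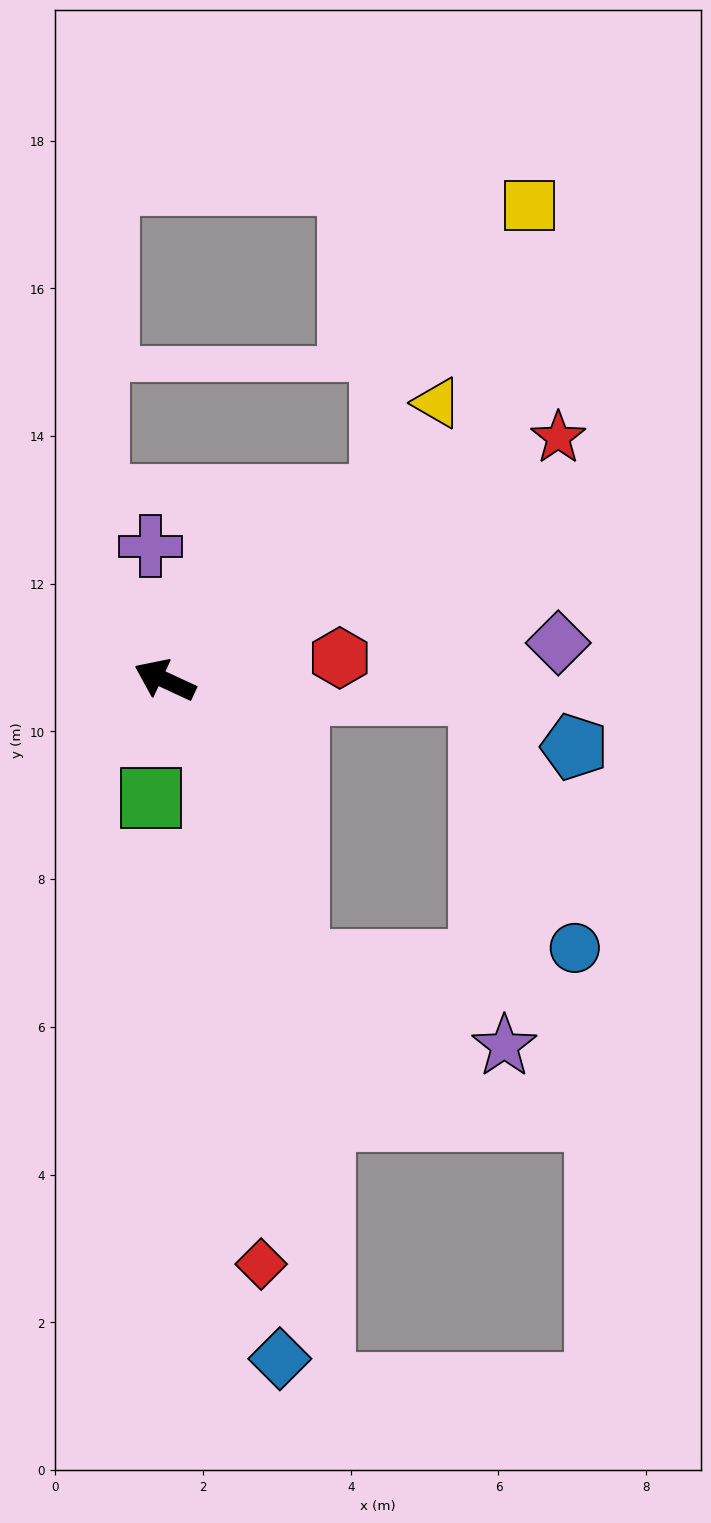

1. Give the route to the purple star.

blocked — turn left 140°, forward 4.2 m, then turn left 43°, forward 3.0 m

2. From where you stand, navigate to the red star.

turn right 123°, forward 6.3 m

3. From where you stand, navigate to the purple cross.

turn right 59°, forward 1.8 m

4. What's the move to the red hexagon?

turn right 148°, forward 2.4 m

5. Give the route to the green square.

turn left 108°, forward 1.6 m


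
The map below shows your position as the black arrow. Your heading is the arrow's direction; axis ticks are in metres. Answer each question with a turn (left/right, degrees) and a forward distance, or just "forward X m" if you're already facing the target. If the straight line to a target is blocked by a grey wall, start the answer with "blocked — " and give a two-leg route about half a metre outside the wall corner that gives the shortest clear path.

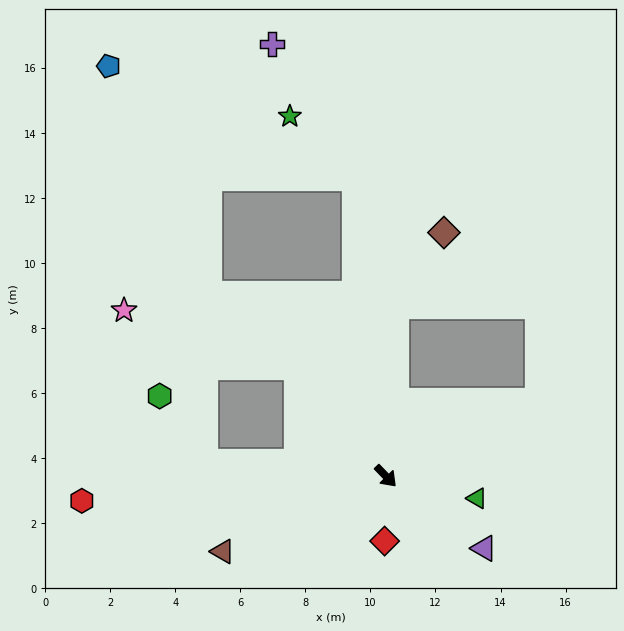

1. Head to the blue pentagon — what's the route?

blocked — turn left 142°, forward 9.2 m, then turn left 60°, forward 8.3 m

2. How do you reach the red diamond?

turn right 45°, forward 2.0 m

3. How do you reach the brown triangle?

turn right 109°, forward 5.5 m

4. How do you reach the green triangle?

turn left 32°, forward 2.9 m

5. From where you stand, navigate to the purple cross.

blocked — turn left 142°, forward 9.2 m, then turn left 26°, forward 4.8 m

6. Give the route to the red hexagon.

turn right 129°, forward 9.4 m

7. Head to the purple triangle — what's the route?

turn left 10°, forward 3.7 m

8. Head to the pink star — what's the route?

blocked — turn left 175°, forward 4.3 m, then turn left 33°, forward 5.6 m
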